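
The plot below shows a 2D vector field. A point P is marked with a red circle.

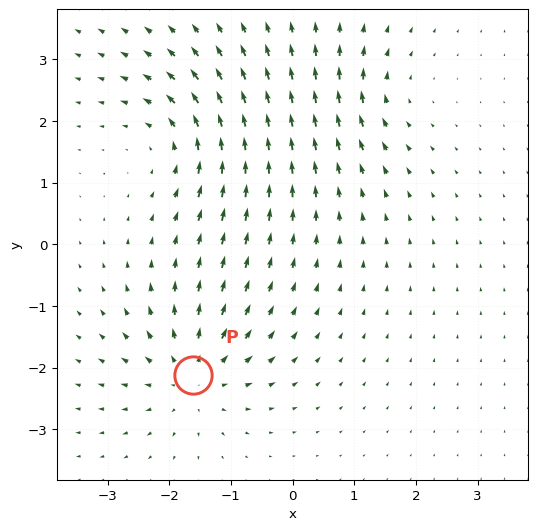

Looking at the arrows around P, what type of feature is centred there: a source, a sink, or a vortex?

source

At P (-1.6, -2.1) the arrows spread outward. Divergence about +5, curl ≈0 — positive divergence with near-zero curl is a source.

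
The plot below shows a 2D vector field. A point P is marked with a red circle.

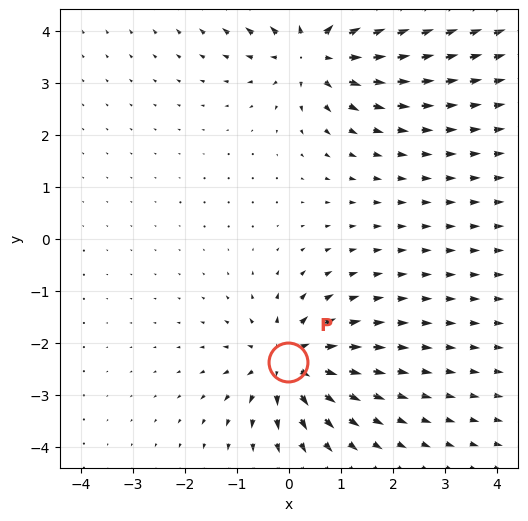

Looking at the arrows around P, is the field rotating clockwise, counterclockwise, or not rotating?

Near P at (-0.0, -2.4) the arrows show no circulation. The curl there is ≈0.

not rotating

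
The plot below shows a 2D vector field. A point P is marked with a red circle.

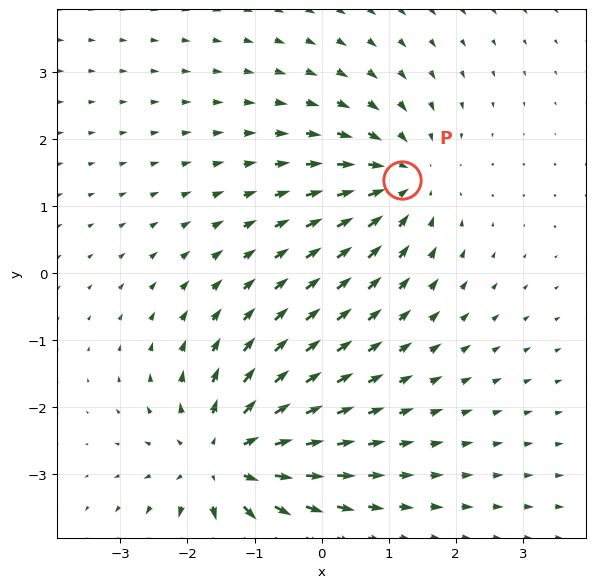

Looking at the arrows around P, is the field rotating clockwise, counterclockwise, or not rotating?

Near P at (1.2, 1.4) the arrows show no circulation. The curl there is ≈0.

not rotating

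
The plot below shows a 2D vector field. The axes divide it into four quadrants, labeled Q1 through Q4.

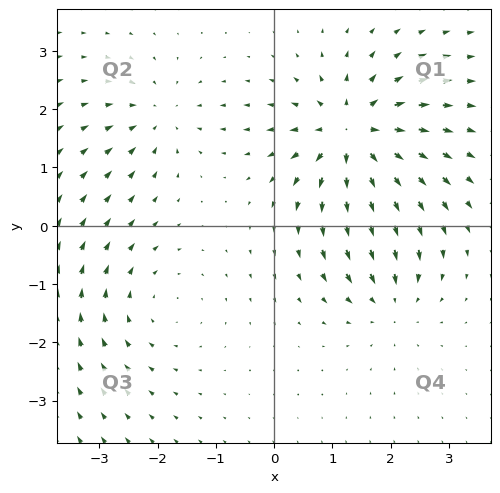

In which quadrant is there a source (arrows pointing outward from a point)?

The source sits at approximately (1.4, 1.5), which lies in quadrant Q1. The divergence there is about +6, positive as expected for a source.

Q1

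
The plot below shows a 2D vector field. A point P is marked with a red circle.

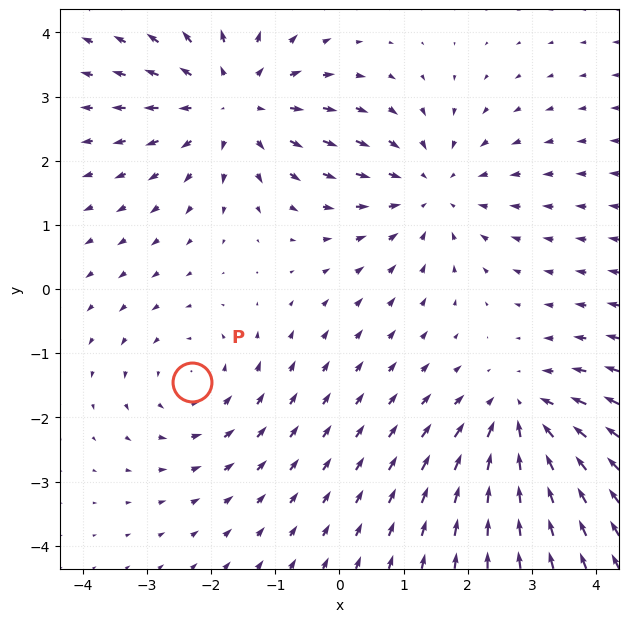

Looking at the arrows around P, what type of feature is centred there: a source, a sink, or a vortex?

vortex

At P (-2.3, -1.4) the arrows circulate counterclockwise. Divergence ≈0, curl about +3 — near-zero divergence with nonzero curl is a vortex.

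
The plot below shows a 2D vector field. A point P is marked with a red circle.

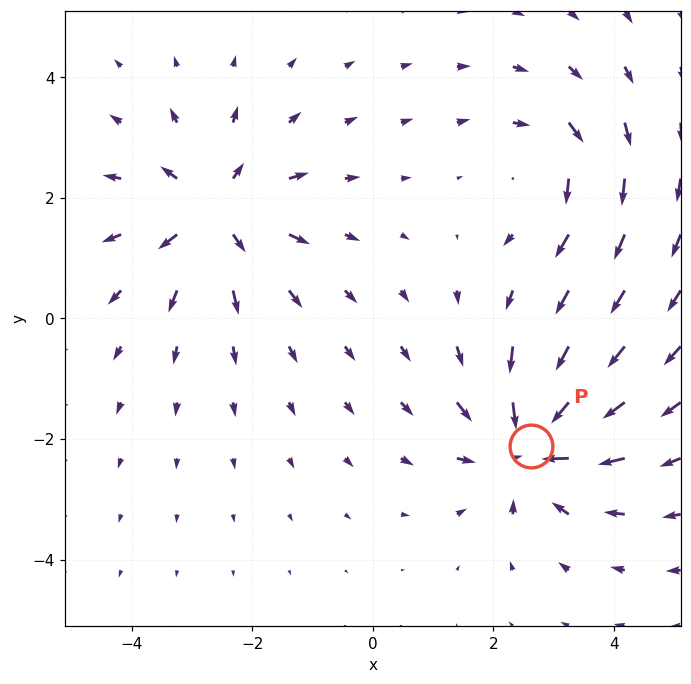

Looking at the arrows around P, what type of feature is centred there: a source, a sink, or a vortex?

sink

At P (2.6, -2.1) the arrows converge inward. Divergence about -5, curl ≈0 — negative divergence with near-zero curl is a sink.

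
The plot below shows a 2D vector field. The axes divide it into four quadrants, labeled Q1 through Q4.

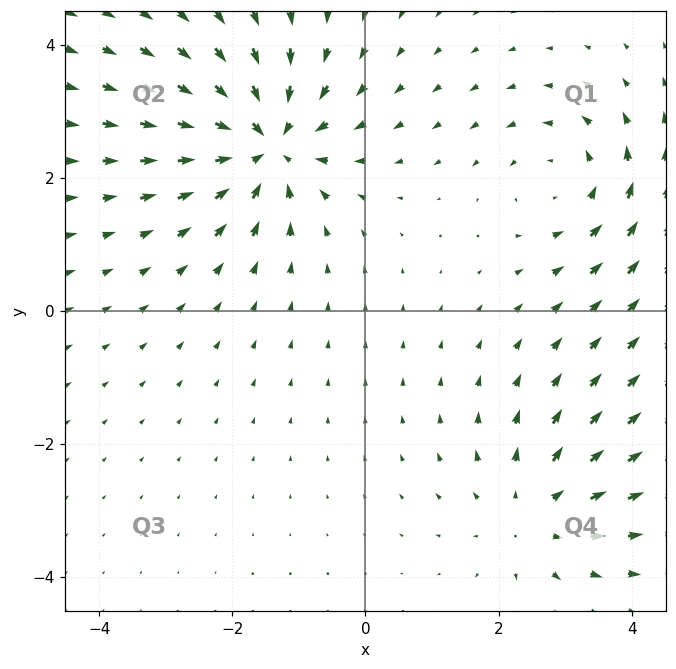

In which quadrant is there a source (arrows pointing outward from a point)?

The source sits at approximately (2.5, -3.0), which lies in quadrant Q4. The divergence there is about +3, positive as expected for a source.

Q4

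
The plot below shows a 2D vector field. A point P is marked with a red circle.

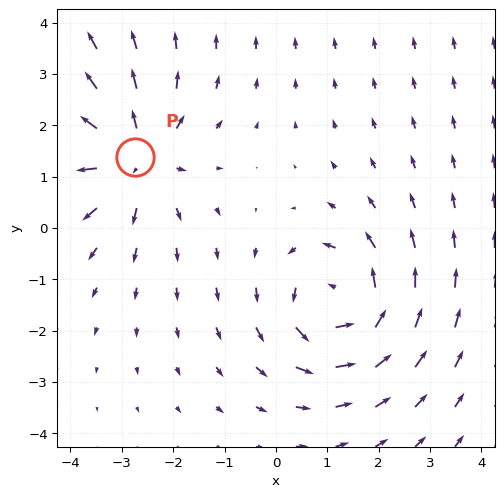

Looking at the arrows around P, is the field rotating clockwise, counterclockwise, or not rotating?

not rotating

Near P at (-2.8, 1.4) the arrows show no circulation. The curl there is ≈0.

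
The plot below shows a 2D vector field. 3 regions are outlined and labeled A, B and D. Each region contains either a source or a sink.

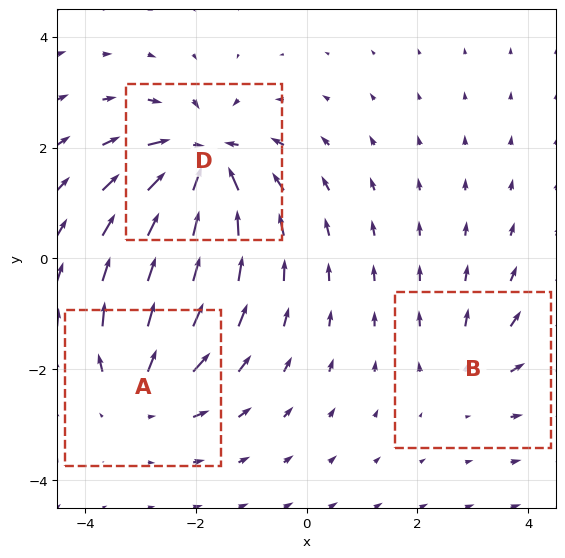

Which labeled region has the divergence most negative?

D

Divergence at each region's feature centre — A: about +4, B: about +2, D: about -6. Region D is most negative.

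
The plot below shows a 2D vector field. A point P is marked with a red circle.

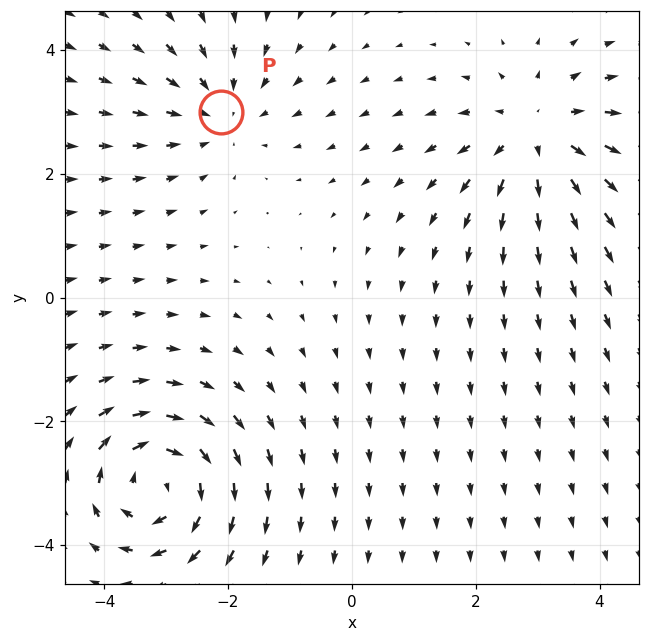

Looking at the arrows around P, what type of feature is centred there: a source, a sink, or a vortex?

sink

At P (-2.1, 3.0) the arrows converge inward. Divergence about -3, curl ≈0 — negative divergence with near-zero curl is a sink.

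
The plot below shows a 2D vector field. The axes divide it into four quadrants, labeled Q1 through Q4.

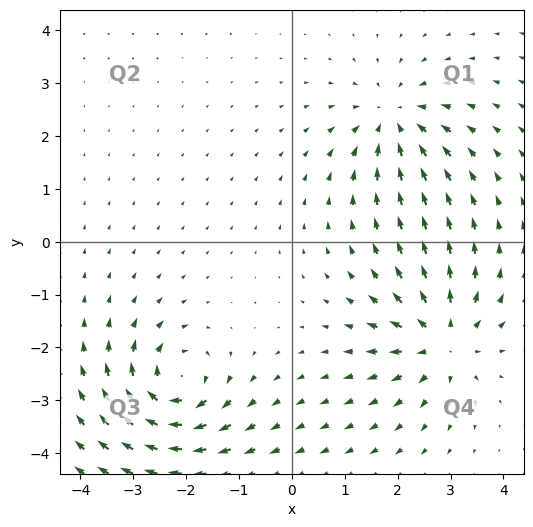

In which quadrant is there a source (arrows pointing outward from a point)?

Q4

The source sits at approximately (2.9, -1.9), which lies in quadrant Q4. The divergence there is about +5, positive as expected for a source.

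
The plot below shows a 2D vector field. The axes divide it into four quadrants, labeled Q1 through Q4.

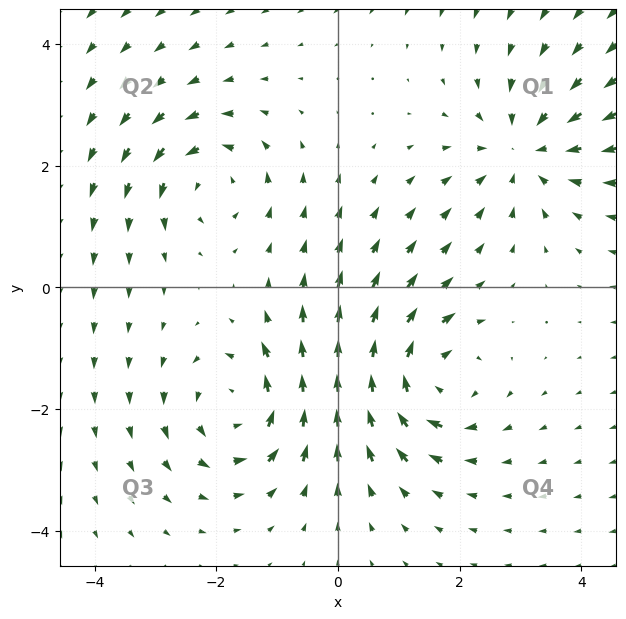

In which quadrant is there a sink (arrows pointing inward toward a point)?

Q1

The sink sits at approximately (3.1, 2.3), which lies in quadrant Q1. The divergence there is about -4, negative as expected for a sink.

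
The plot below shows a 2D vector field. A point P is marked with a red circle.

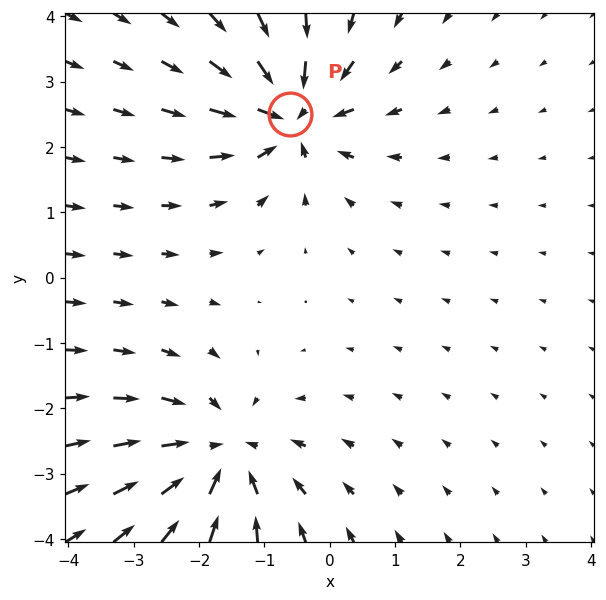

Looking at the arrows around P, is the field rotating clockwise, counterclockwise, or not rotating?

Near P at (-0.6, 2.5) the arrows show no circulation. The curl there is ≈0.

not rotating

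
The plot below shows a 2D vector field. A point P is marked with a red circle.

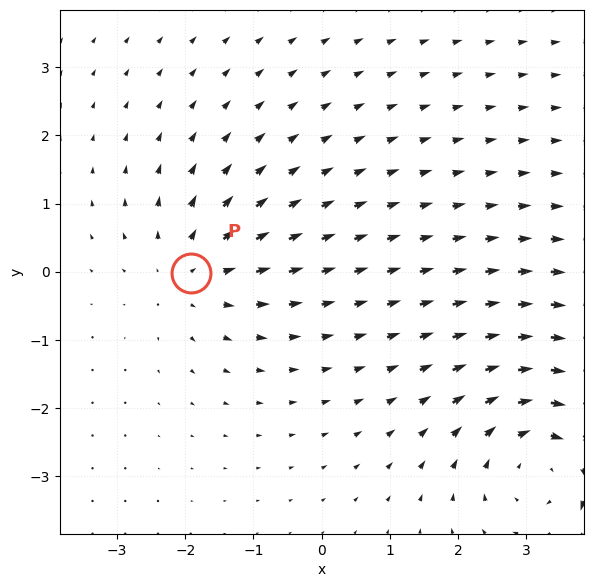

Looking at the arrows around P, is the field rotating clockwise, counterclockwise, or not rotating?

not rotating

Near P at (-1.9, -0.0) the arrows show no circulation. The curl there is ≈0.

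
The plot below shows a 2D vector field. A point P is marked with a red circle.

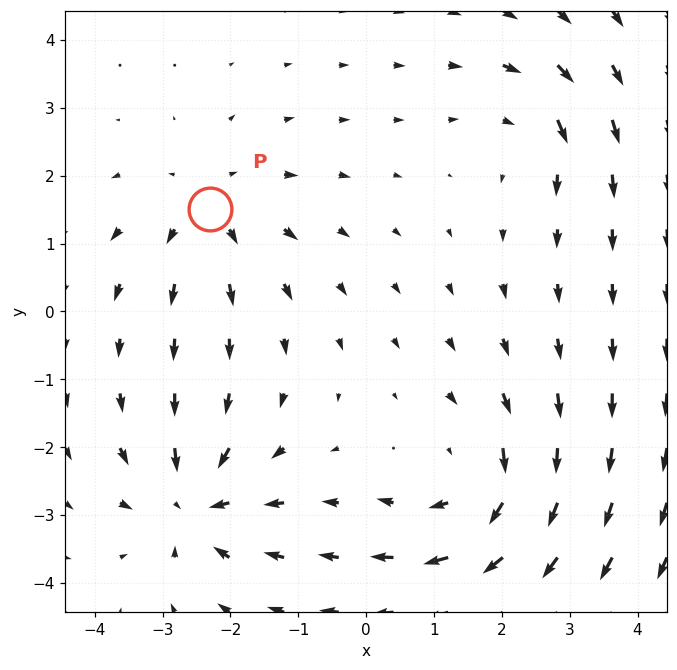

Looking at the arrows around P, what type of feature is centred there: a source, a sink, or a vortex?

source

At P (-2.3, 1.5) the arrows spread outward. Divergence about +4, curl ≈0 — positive divergence with near-zero curl is a source.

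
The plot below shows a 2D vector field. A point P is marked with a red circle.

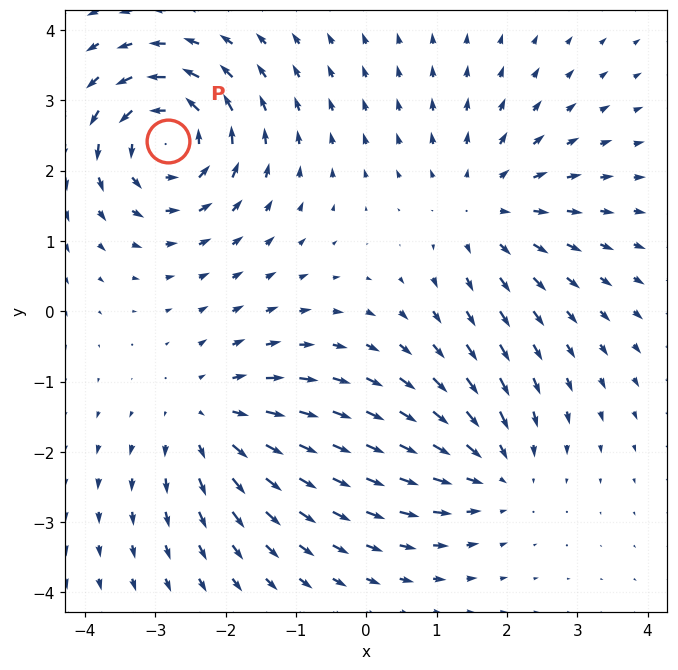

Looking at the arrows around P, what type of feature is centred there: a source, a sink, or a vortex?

At P (-2.8, 2.4) the arrows circulate counterclockwise. Divergence ≈0, curl about +7 — near-zero divergence with nonzero curl is a vortex.

vortex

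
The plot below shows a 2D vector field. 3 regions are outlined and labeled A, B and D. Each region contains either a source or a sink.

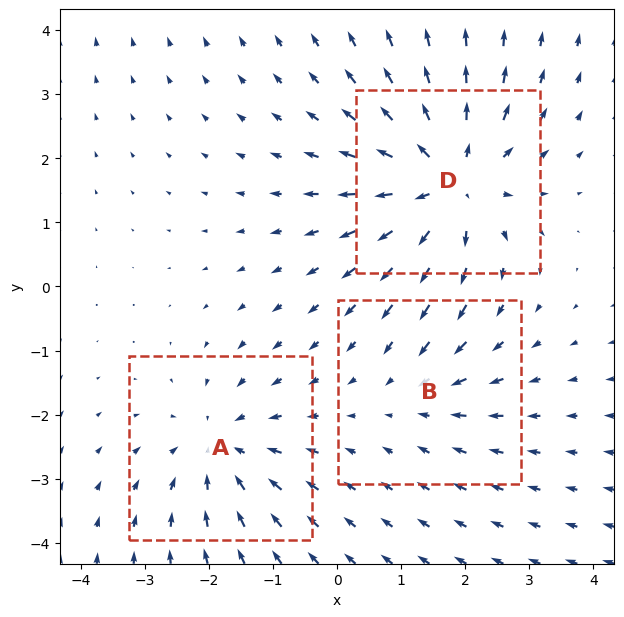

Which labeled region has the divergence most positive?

Divergence at each region's feature centre — A: about -3, B: about -2, D: about +5. Region D is most positive.

D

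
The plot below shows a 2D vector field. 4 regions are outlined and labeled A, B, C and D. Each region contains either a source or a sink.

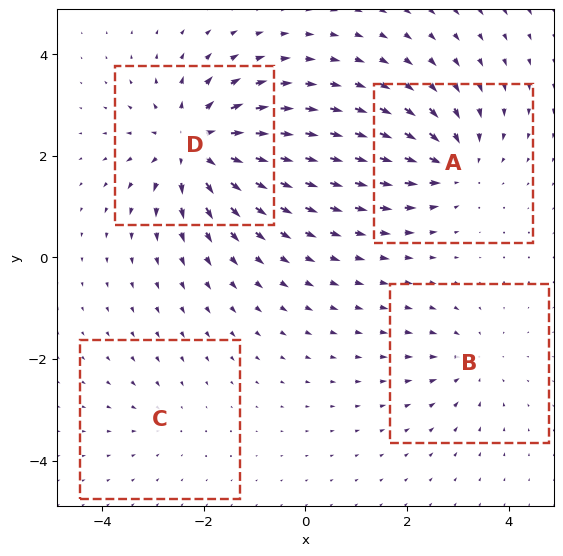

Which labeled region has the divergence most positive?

Divergence at each region's feature centre — A: about -5, B: about -3, C: about -2, D: about +7. Region D is most positive.

D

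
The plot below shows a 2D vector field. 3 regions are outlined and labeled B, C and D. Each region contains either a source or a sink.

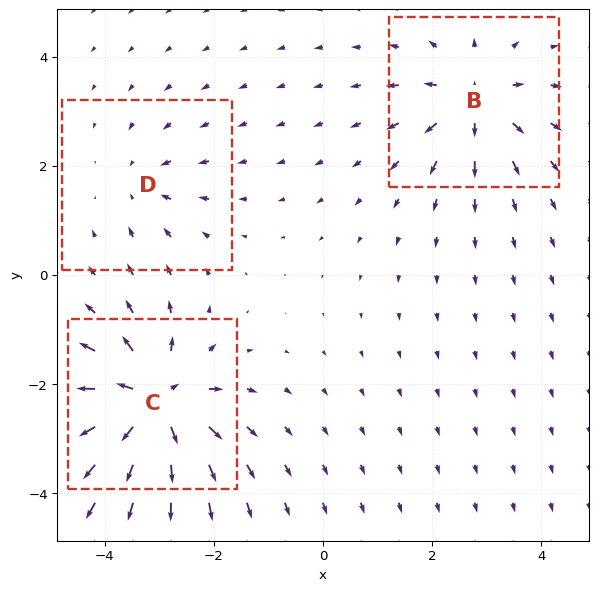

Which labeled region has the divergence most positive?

C

Divergence at each region's feature centre — B: about +4, C: about +6, D: about -2. Region C is most positive.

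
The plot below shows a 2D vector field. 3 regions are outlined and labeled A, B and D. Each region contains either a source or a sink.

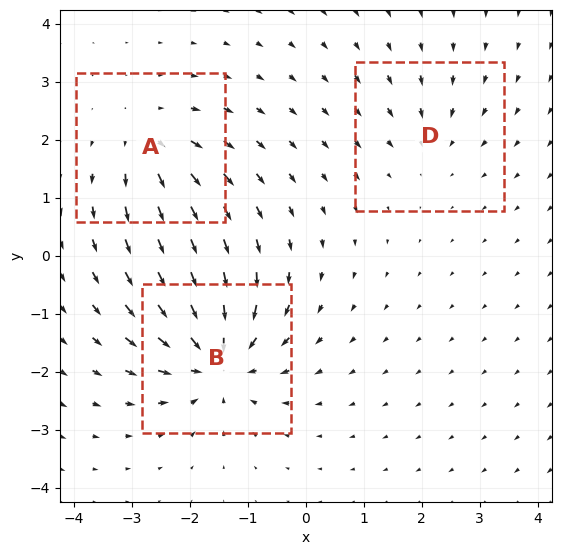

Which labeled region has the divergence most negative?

B

Divergence at each region's feature centre — A: about +3, B: about -5, D: about -2. Region B is most negative.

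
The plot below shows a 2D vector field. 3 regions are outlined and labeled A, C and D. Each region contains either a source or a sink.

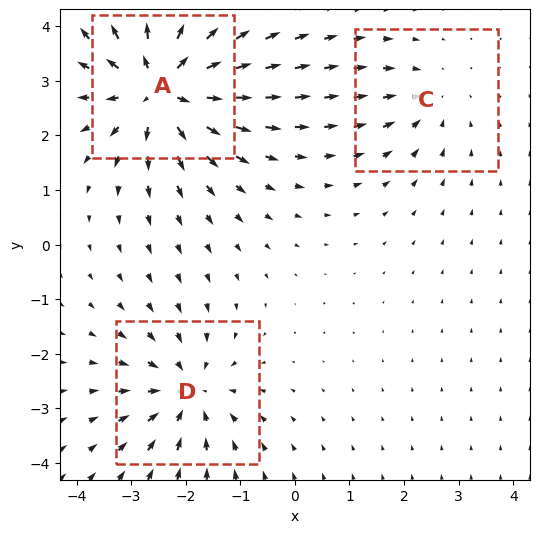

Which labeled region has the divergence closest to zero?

Divergence at each region's feature centre — A: about +6, C: about -2, D: about -4. Region C is closest to zero.

C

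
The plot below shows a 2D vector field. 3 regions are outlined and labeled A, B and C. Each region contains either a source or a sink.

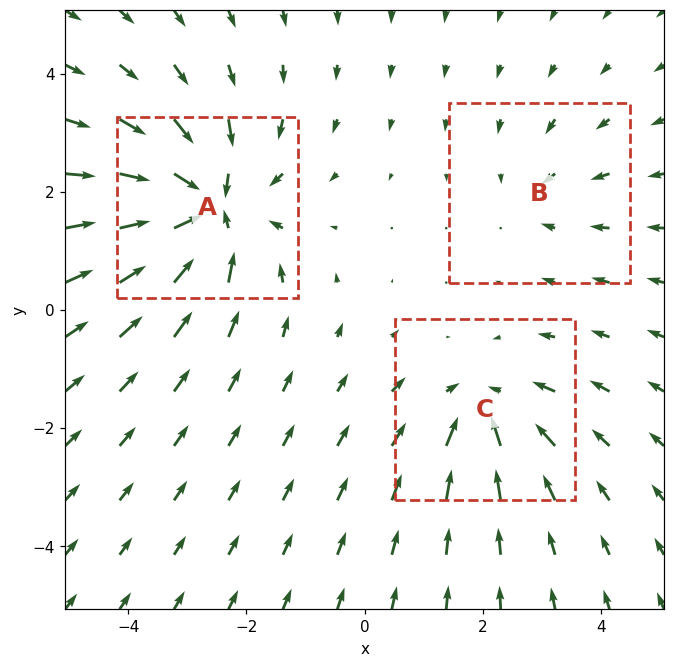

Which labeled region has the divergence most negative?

Divergence at each region's feature centre — A: about -5, B: about -2, C: about -3. Region A is most negative.

A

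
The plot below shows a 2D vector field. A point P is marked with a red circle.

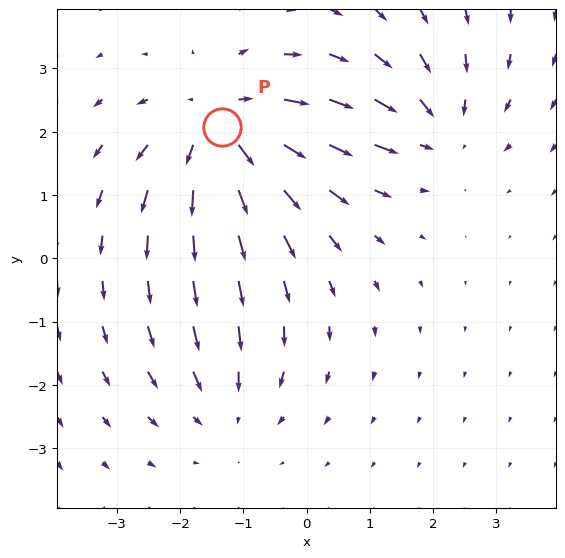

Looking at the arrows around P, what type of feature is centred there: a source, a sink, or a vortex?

At P (-1.3, 2.1) the arrows spread outward. Divergence about +4, curl ≈0 — positive divergence with near-zero curl is a source.

source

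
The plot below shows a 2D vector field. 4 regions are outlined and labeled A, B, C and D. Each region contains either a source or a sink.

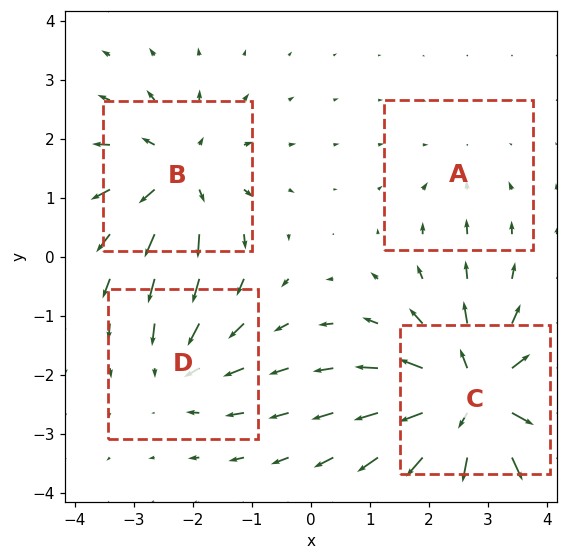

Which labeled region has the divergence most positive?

C

Divergence at each region's feature centre — A: about -2, B: about +5, C: about +8, D: about -4. Region C is most positive.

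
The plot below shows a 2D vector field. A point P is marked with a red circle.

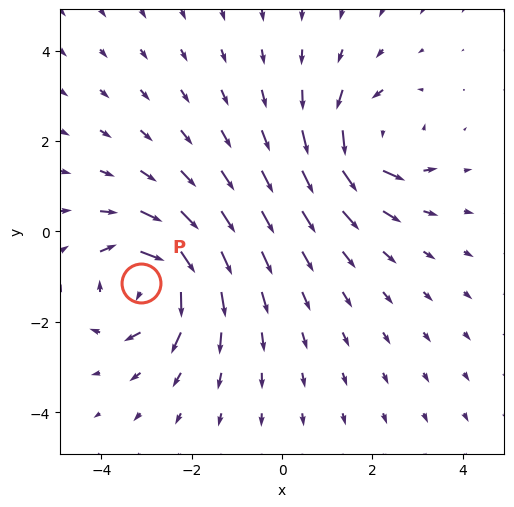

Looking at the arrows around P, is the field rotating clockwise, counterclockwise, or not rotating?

clockwise

Near P at (-3.1, -1.1) the arrows circulate clockwise. The curl (z-component) there is about -5; negative curl means clockwise rotation.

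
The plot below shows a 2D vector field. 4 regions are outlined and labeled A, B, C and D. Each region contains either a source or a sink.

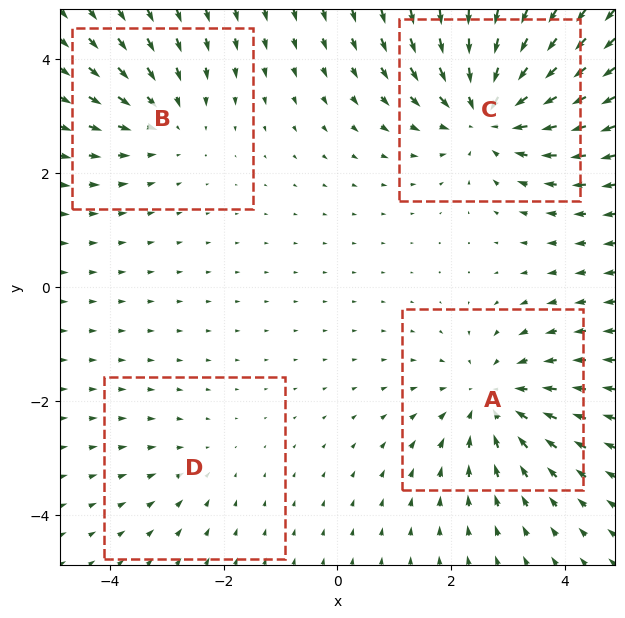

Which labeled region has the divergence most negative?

Divergence at each region's feature centre — A: about -4, B: about -3, C: about -6, D: about -2. Region C is most negative.

C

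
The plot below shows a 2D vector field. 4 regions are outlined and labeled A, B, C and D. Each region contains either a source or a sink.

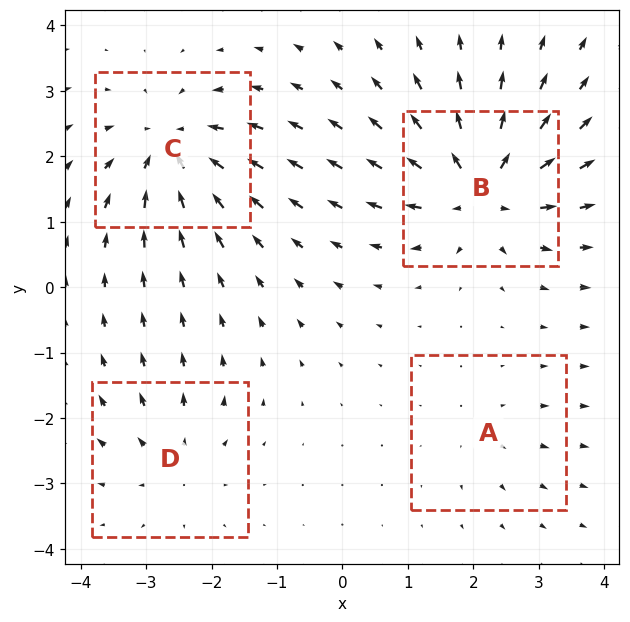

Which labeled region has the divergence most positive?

Divergence at each region's feature centre — A: about +2, B: about +8, C: about -6, D: about +4. Region B is most positive.

B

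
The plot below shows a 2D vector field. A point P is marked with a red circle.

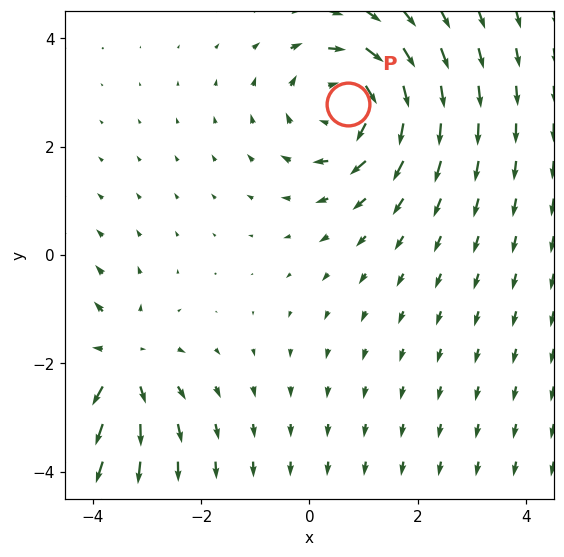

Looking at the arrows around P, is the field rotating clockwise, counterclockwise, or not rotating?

Near P at (0.7, 2.8) the arrows circulate clockwise. The curl (z-component) there is about -4; negative curl means clockwise rotation.

clockwise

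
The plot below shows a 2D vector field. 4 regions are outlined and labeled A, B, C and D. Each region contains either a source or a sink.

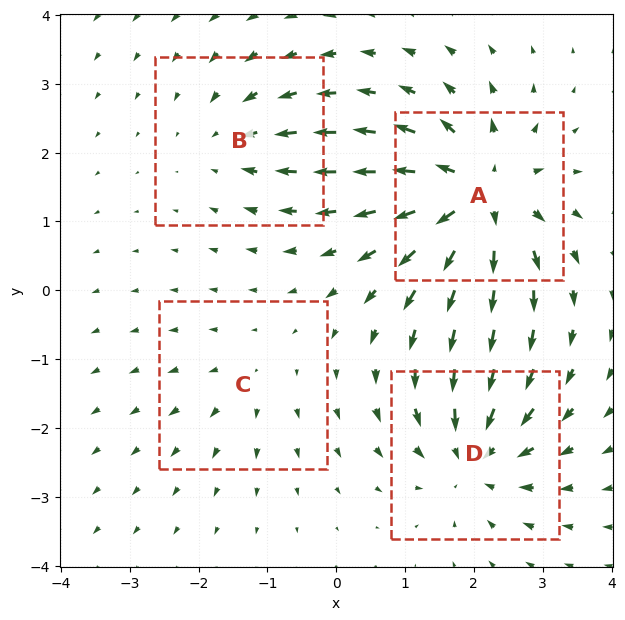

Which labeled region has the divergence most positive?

Divergence at each region's feature centre — A: about +8, B: about -3, C: about +2, D: about -6. Region A is most positive.

A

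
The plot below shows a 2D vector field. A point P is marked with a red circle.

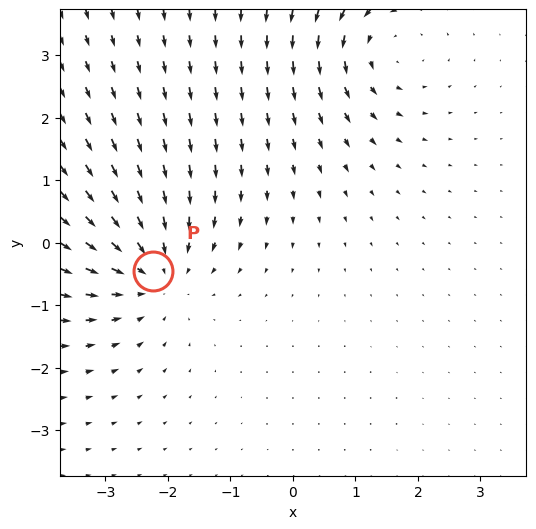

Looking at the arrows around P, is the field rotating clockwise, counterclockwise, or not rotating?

Near P at (-2.2, -0.5) the arrows show no circulation. The curl there is ≈0.

not rotating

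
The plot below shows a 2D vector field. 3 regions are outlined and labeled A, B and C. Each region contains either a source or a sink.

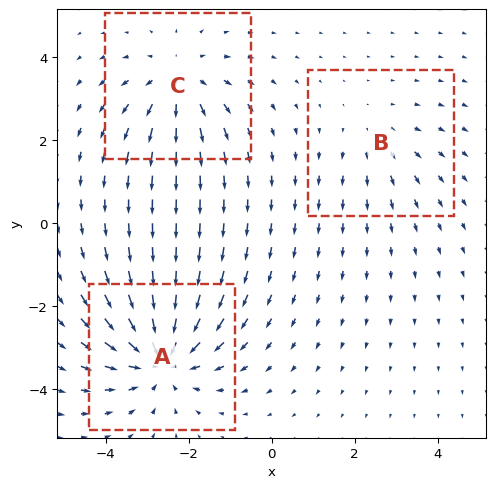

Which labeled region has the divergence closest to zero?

Divergence at each region's feature centre — A: about -4, B: about +2, C: about +3. Region B is closest to zero.

B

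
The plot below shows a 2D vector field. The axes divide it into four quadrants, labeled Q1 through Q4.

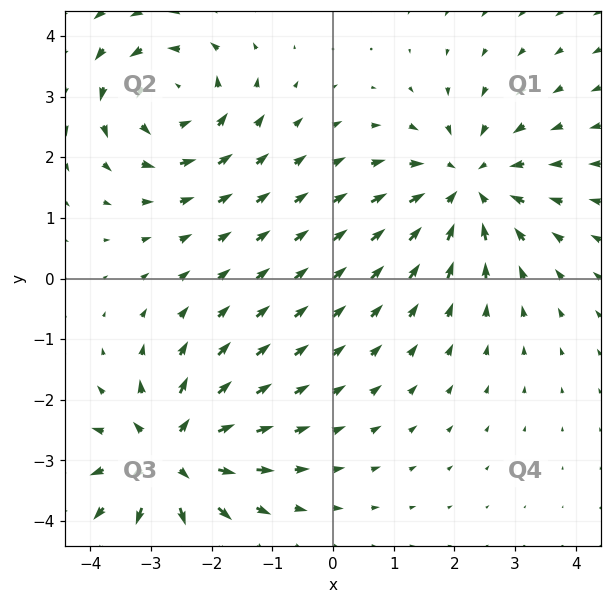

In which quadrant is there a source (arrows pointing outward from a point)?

The source sits at approximately (-2.7, -2.9), which lies in quadrant Q3. The divergence there is about +5, positive as expected for a source.

Q3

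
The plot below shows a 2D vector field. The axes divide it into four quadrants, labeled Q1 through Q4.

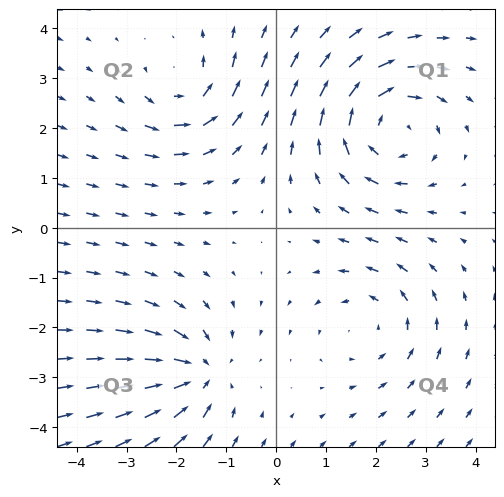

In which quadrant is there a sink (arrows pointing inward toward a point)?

Q3

The sink sits at approximately (-1.6, -2.9), which lies in quadrant Q3. The divergence there is about -4, negative as expected for a sink.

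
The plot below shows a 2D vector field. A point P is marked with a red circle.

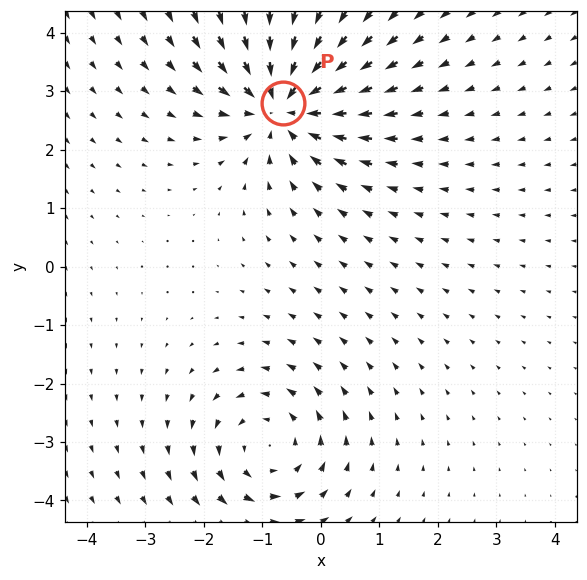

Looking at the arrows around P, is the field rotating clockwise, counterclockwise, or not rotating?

not rotating

Near P at (-0.6, 2.8) the arrows show no circulation. The curl there is ≈0.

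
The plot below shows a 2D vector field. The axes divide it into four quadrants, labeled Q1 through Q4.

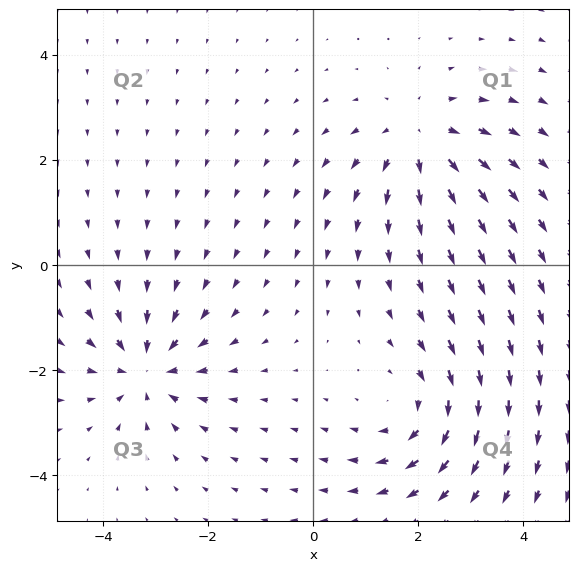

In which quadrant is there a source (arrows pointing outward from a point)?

Q1

The source sits at approximately (2.0, 2.4), which lies in quadrant Q1. The divergence there is about +4, positive as expected for a source.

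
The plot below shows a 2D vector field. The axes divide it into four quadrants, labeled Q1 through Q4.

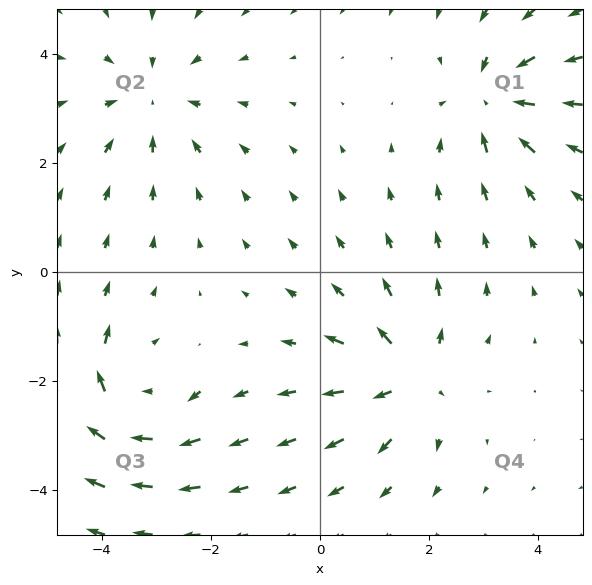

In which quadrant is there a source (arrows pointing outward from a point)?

Q4

The source sits at approximately (1.6, -1.9), which lies in quadrant Q4. The divergence there is about +4, positive as expected for a source.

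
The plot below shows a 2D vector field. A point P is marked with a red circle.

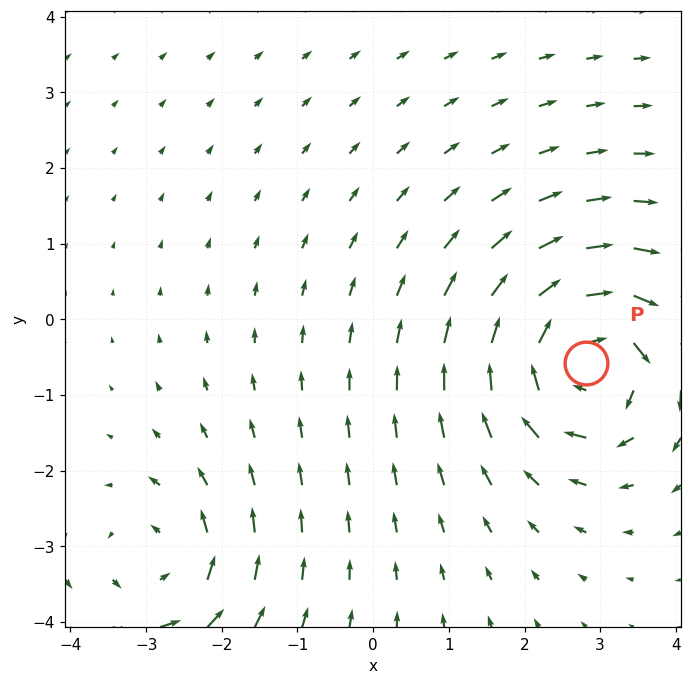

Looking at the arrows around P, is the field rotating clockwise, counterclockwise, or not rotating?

Near P at (2.8, -0.6) the arrows circulate clockwise. The curl (z-component) there is about -6; negative curl means clockwise rotation.

clockwise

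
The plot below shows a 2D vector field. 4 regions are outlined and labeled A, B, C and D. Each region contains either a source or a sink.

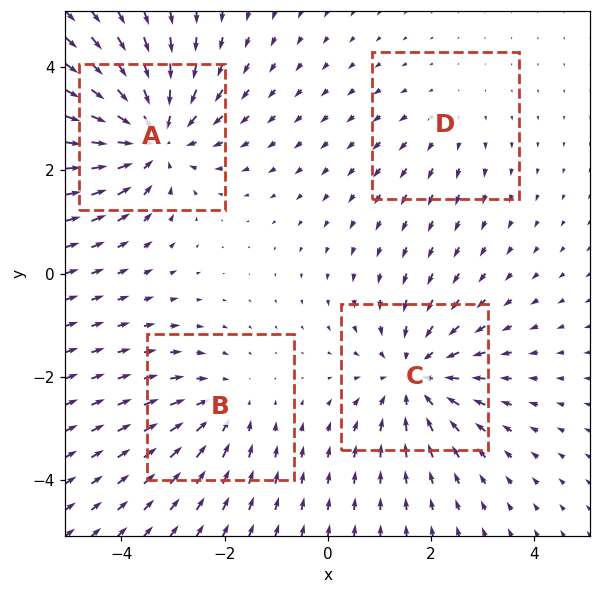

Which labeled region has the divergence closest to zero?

Divergence at each region's feature centre — A: about -6, B: about -3, C: about -5, D: about +2. Region D is closest to zero.

D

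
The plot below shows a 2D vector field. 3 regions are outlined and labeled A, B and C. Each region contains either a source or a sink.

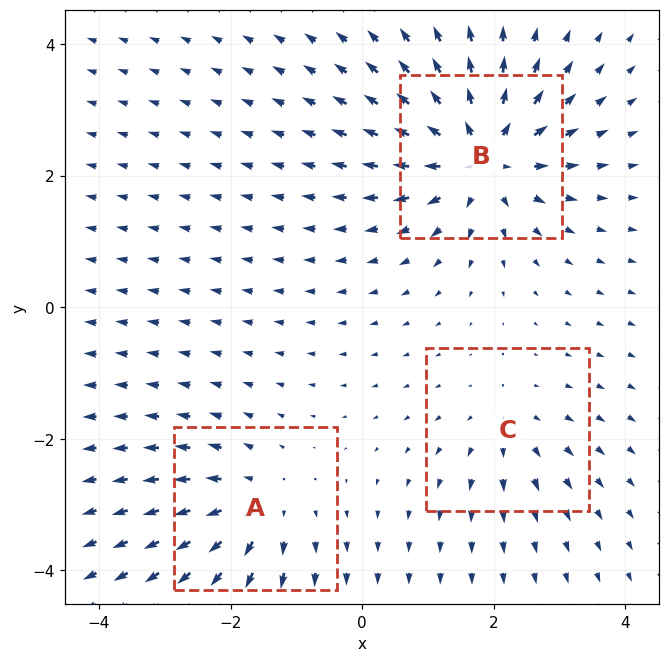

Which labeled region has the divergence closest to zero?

Divergence at each region's feature centre — A: about +3, B: about +5, C: about +2. Region C is closest to zero.

C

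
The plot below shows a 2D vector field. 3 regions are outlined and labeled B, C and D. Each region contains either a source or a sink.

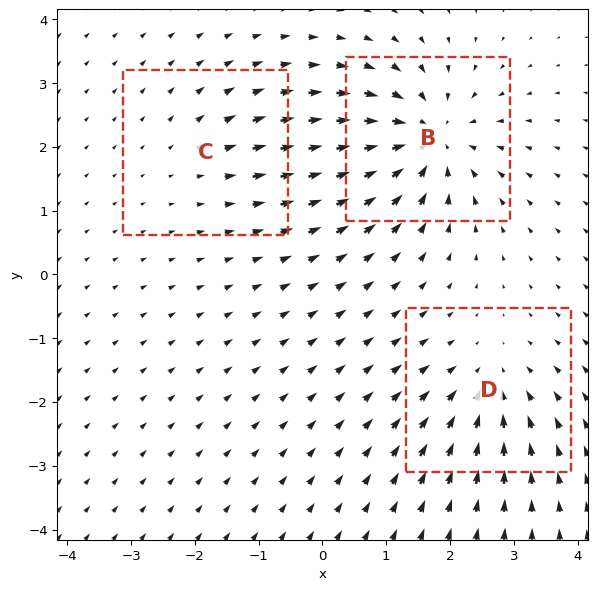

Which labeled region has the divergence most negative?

Divergence at each region's feature centre — B: about -6, C: about +2, D: about -4. Region B is most negative.

B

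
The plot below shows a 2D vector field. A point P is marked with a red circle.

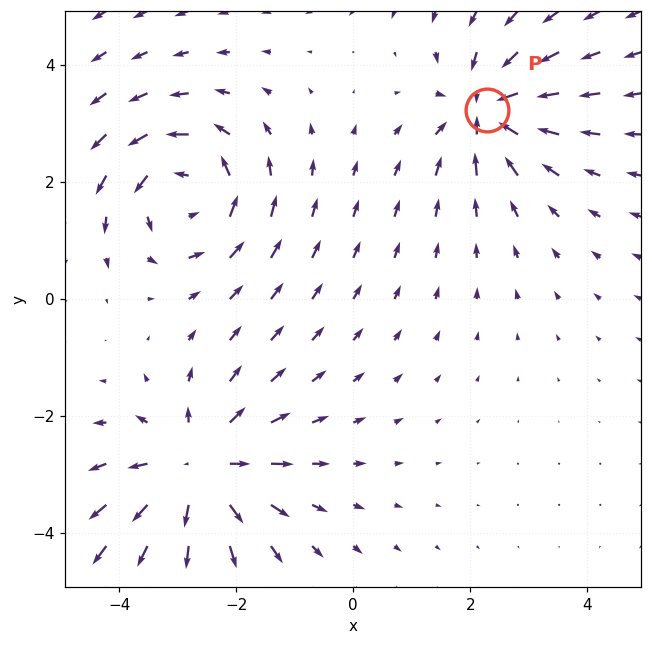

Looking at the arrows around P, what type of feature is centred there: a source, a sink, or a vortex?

At P (2.3, 3.2) the arrows converge inward. Divergence about -4, curl ≈0 — negative divergence with near-zero curl is a sink.

sink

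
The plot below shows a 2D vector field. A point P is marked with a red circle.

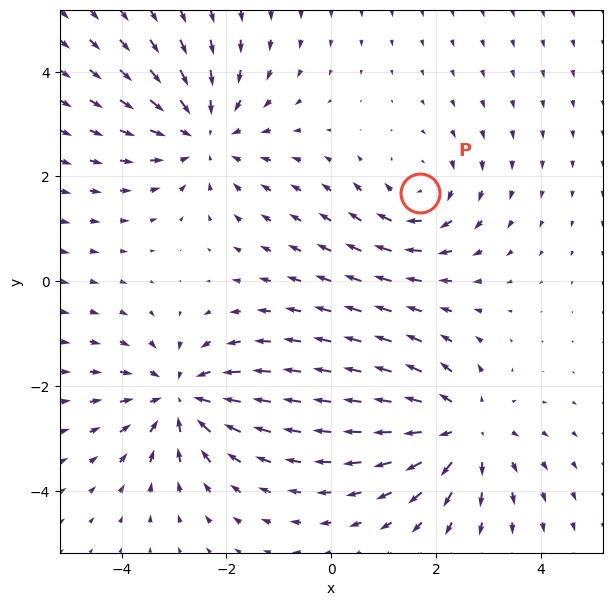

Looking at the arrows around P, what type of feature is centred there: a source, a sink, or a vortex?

vortex

At P (1.7, 1.7) the arrows circulate clockwise. Divergence ≈0, curl about -4 — near-zero divergence with nonzero curl is a vortex.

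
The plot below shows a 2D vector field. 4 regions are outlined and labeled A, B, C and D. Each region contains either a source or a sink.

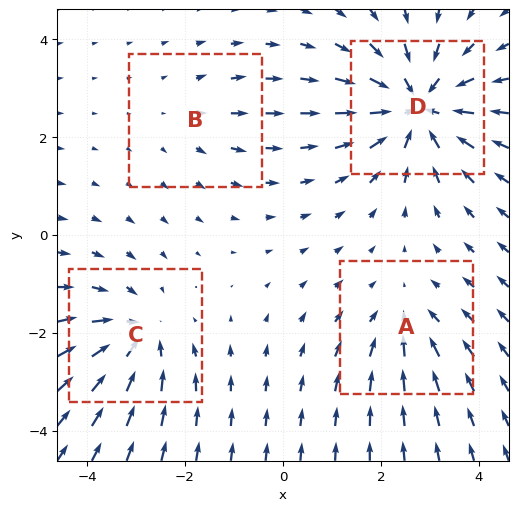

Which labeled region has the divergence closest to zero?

Divergence at each region's feature centre — A: about -3, B: about +2, C: about -4, D: about -6. Region B is closest to zero.

B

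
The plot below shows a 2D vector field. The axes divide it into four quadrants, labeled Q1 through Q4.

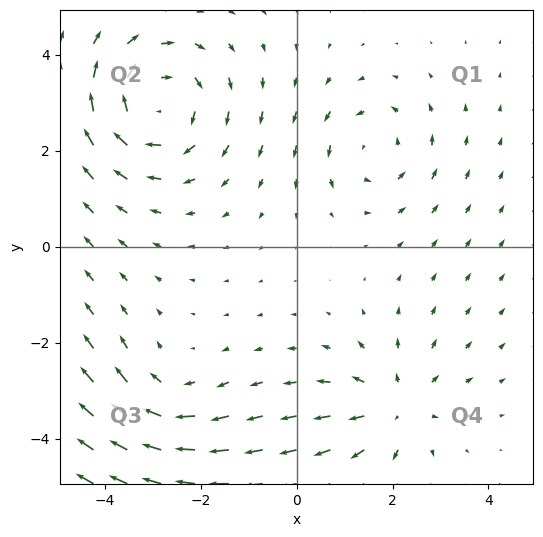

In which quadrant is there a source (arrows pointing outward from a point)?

Q4

The source sits at approximately (2.1, -3.3), which lies in quadrant Q4. The divergence there is about +3, positive as expected for a source.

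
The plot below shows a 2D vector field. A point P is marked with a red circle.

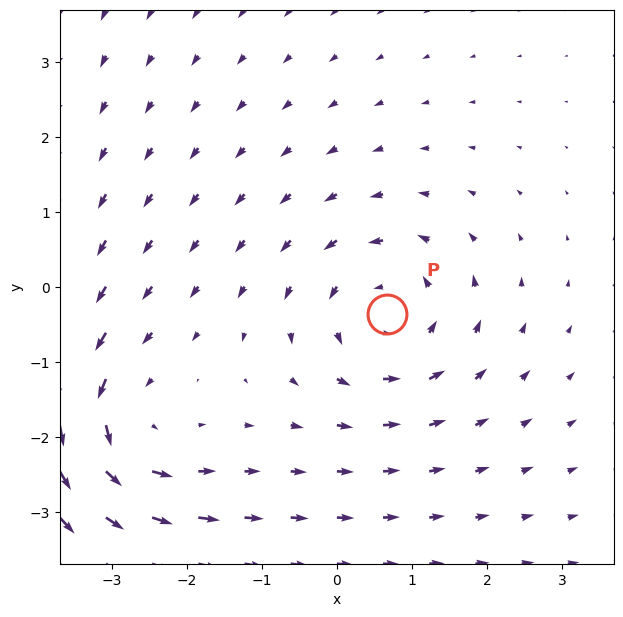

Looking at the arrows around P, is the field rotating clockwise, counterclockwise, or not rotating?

Near P at (0.7, -0.4) the arrows circulate counterclockwise. The curl (z-component) there is about +4; positive curl means counterclockwise rotation.

counterclockwise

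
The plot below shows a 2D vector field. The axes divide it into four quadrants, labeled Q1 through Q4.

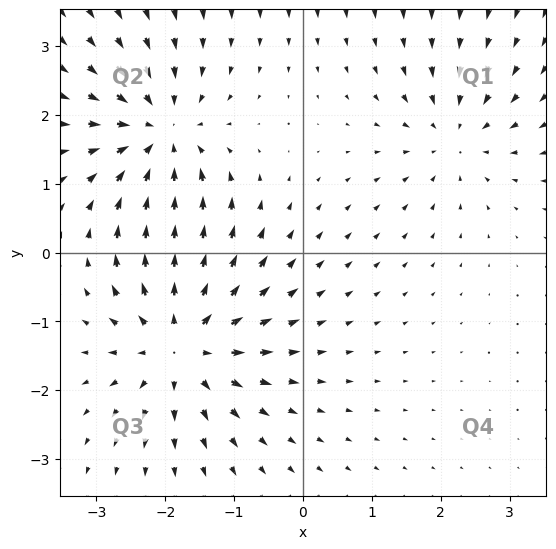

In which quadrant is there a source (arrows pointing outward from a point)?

Q3

The source sits at approximately (-1.7, -1.3), which lies in quadrant Q3. The divergence there is about +5, positive as expected for a source.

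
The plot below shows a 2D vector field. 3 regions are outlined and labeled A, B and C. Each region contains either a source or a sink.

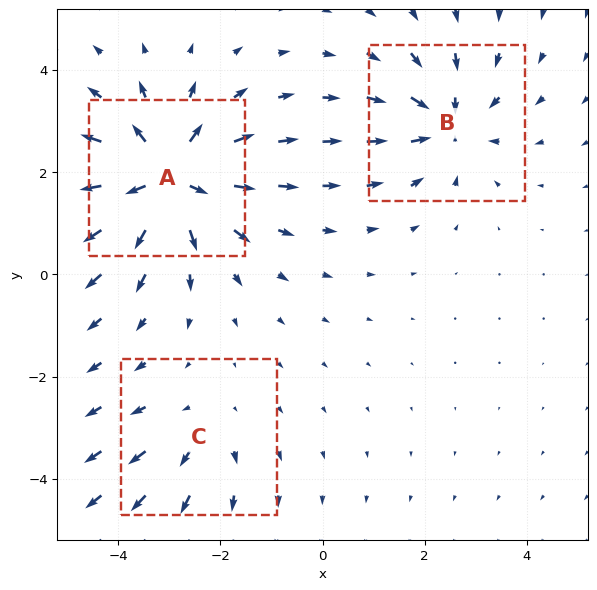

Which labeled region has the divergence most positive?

A

Divergence at each region's feature centre — A: about +6, B: about -4, C: about +2. Region A is most positive.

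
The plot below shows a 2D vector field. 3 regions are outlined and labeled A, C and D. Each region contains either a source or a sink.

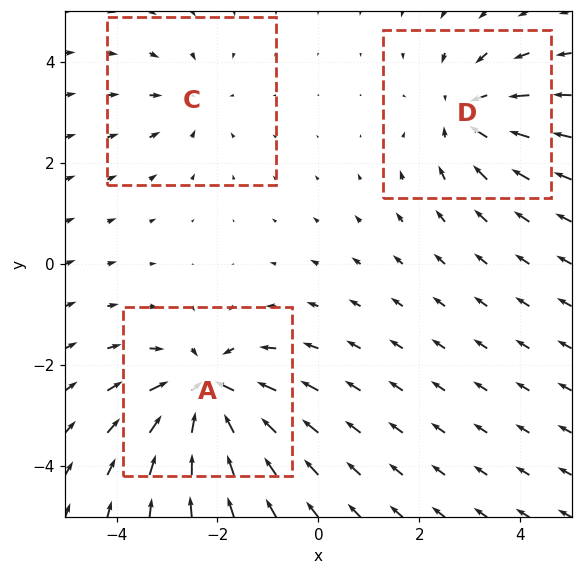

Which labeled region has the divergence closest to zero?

C

Divergence at each region's feature centre — A: about -5, C: about -2, D: about -3. Region C is closest to zero.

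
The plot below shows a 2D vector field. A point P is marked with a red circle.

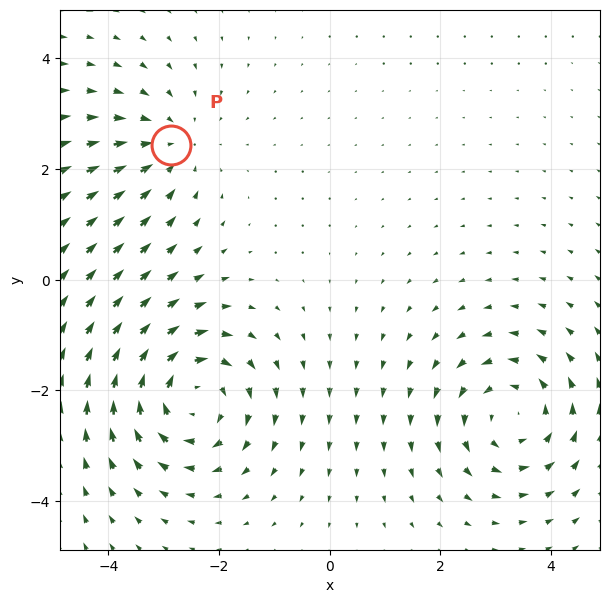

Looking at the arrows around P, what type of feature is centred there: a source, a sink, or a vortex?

At P (-2.9, 2.4) the arrows converge inward. Divergence about -2, curl ≈0 — negative divergence with near-zero curl is a sink.

sink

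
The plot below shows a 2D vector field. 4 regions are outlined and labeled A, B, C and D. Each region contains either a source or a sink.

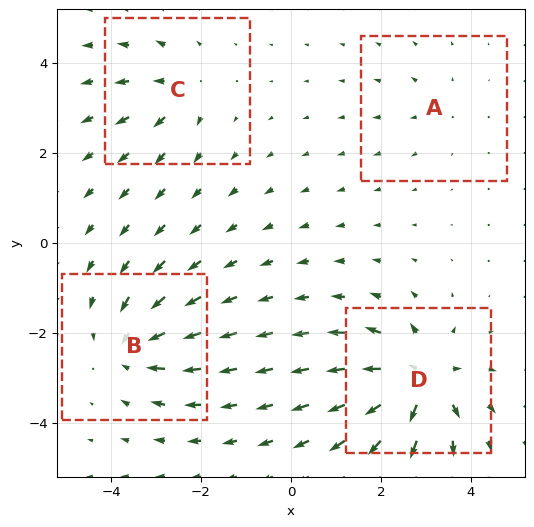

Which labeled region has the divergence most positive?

D

Divergence at each region's feature centre — A: about +2, B: about -5, C: about +4, D: about +8. Region D is most positive.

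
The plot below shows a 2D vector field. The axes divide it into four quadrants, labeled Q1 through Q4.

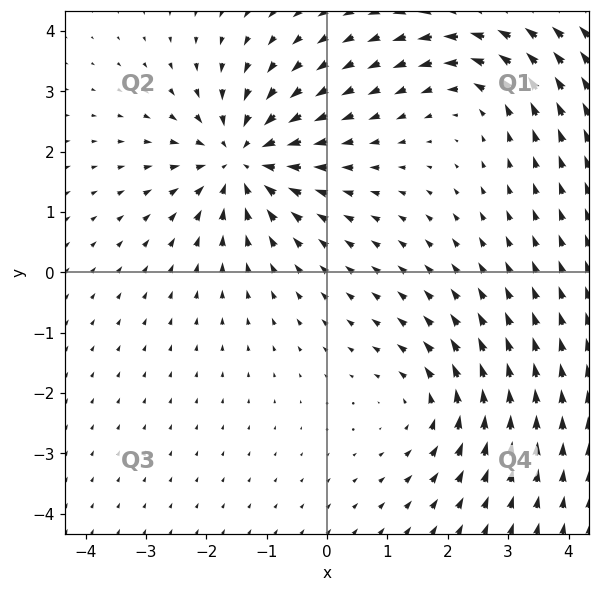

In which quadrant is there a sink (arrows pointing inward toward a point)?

The sink sits at approximately (-1.4, 1.9), which lies in quadrant Q2. The divergence there is about -5, negative as expected for a sink.

Q2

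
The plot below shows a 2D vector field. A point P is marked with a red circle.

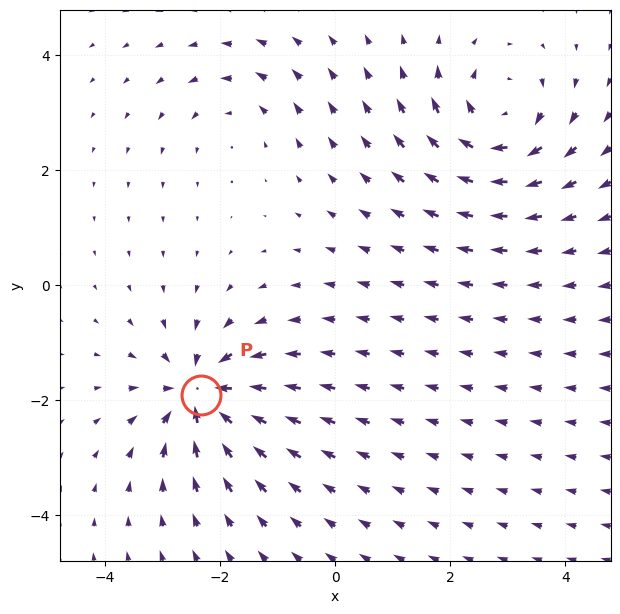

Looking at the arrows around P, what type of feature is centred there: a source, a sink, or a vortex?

At P (-2.3, -1.9) the arrows converge inward. Divergence about -7, curl ≈0 — negative divergence with near-zero curl is a sink.

sink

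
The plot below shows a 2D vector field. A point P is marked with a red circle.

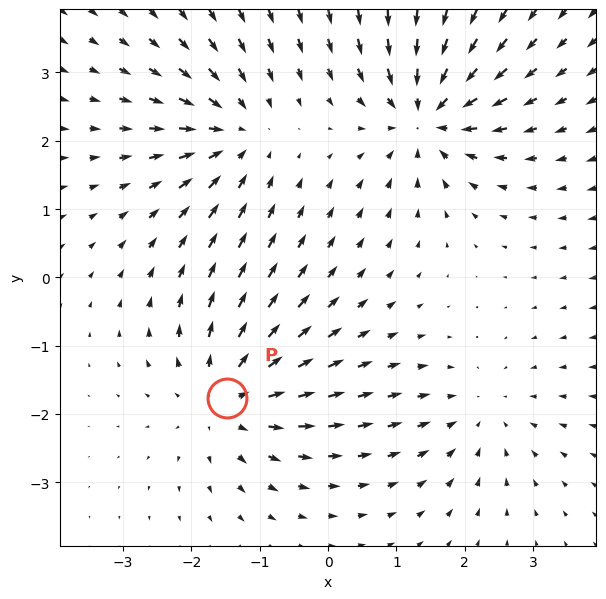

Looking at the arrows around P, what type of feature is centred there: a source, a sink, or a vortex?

source

At P (-1.5, -1.8) the arrows spread outward. Divergence about +5, curl ≈0 — positive divergence with near-zero curl is a source.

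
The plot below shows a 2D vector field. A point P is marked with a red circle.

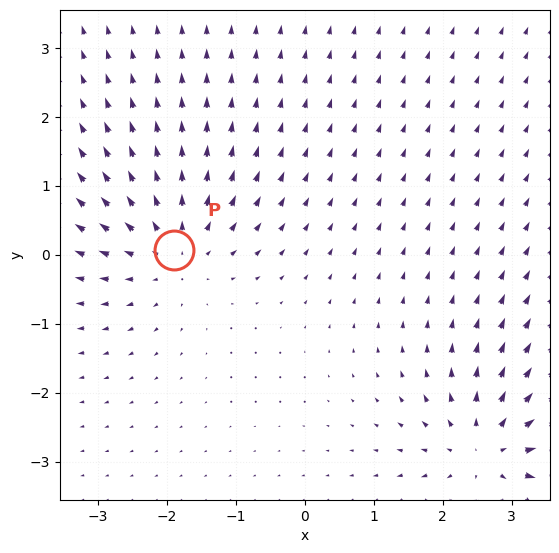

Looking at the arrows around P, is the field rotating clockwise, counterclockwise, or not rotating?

Near P at (-1.9, 0.1) the arrows show no circulation. The curl there is ≈0.

not rotating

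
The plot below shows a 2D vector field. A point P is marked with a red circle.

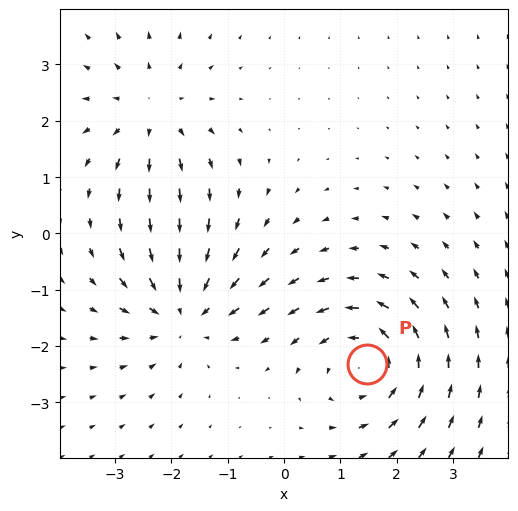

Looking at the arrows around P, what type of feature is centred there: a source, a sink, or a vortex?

At P (1.5, -2.3) the arrows circulate counterclockwise. Divergence ≈0, curl about +4 — near-zero divergence with nonzero curl is a vortex.

vortex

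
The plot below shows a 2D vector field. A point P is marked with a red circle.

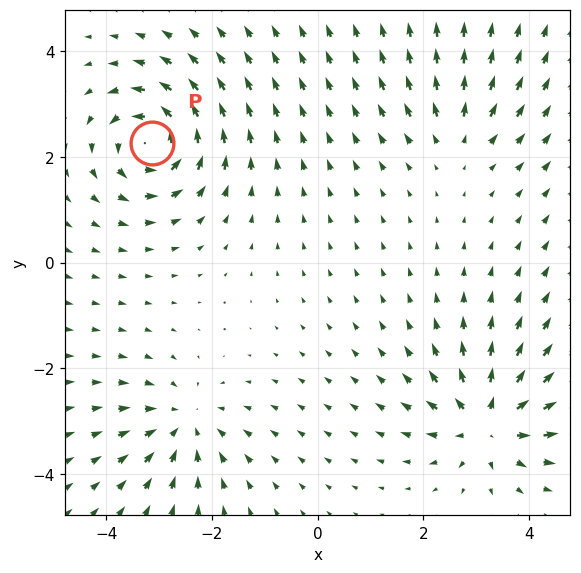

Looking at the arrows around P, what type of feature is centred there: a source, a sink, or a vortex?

vortex

At P (-3.1, 2.3) the arrows circulate counterclockwise. Divergence ≈0, curl about +7 — near-zero divergence with nonzero curl is a vortex.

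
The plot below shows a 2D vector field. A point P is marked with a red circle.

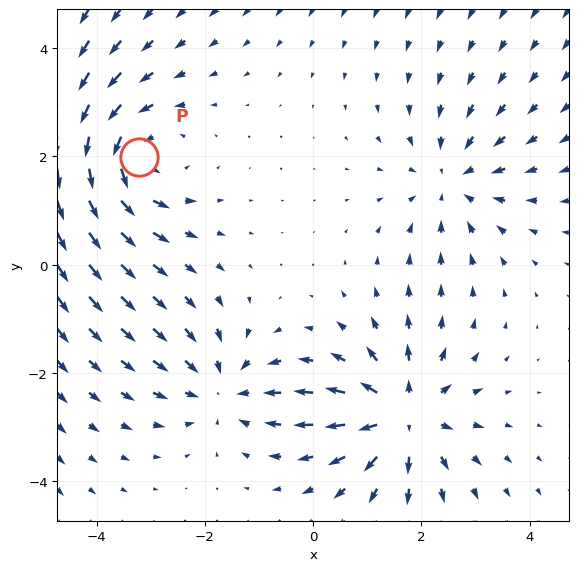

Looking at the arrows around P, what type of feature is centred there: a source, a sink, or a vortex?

At P (-3.2, 2.0) the arrows circulate counterclockwise. Divergence ≈0, curl about +4 — near-zero divergence with nonzero curl is a vortex.

vortex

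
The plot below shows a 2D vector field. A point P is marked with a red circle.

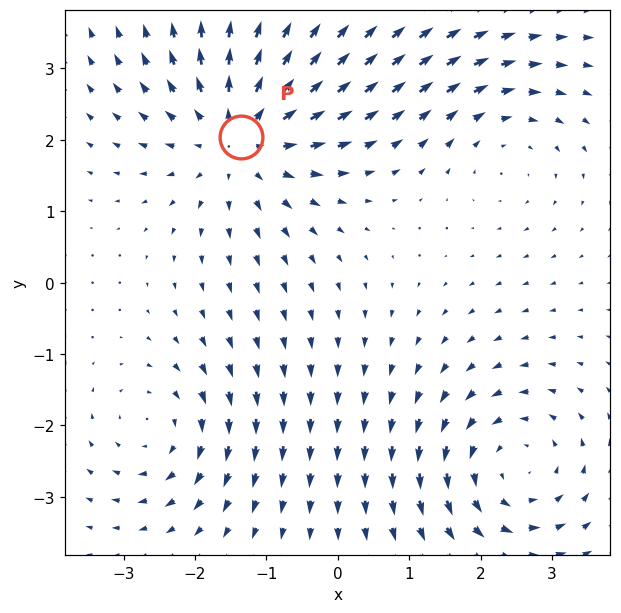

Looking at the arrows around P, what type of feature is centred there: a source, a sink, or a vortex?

At P (-1.4, 2.0) the arrows spread outward. Divergence about +4, curl ≈0 — positive divergence with near-zero curl is a source.

source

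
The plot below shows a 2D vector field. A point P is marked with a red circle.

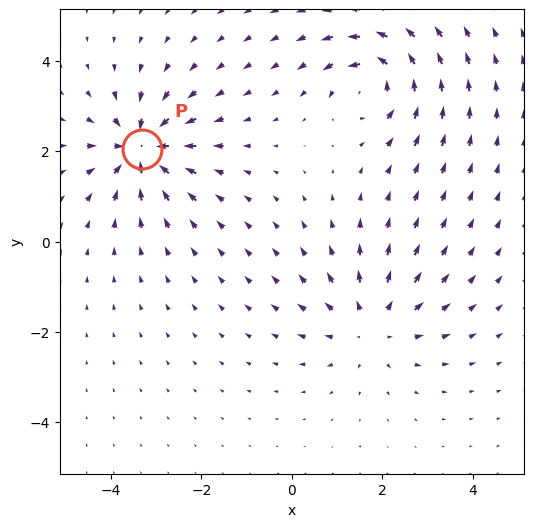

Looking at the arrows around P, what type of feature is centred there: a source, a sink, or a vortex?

sink

At P (-3.3, 2.0) the arrows converge inward. Divergence about -6, curl ≈0 — negative divergence with near-zero curl is a sink.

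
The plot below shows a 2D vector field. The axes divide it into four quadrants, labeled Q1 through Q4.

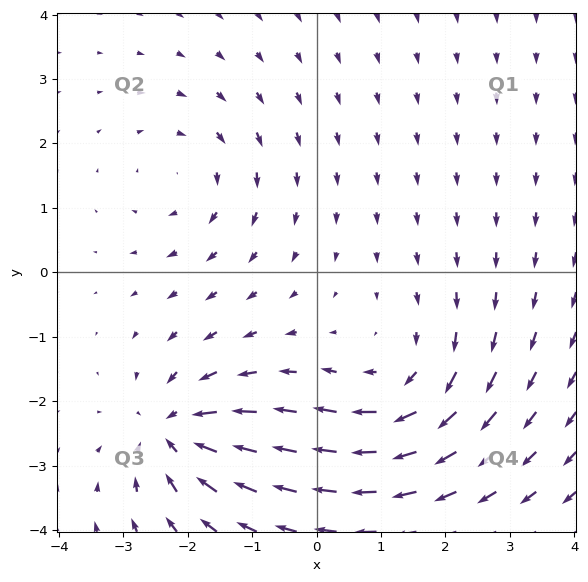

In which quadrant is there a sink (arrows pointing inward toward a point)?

Q3

The sink sits at approximately (-2.2, -2.5), which lies in quadrant Q3. The divergence there is about -6, negative as expected for a sink.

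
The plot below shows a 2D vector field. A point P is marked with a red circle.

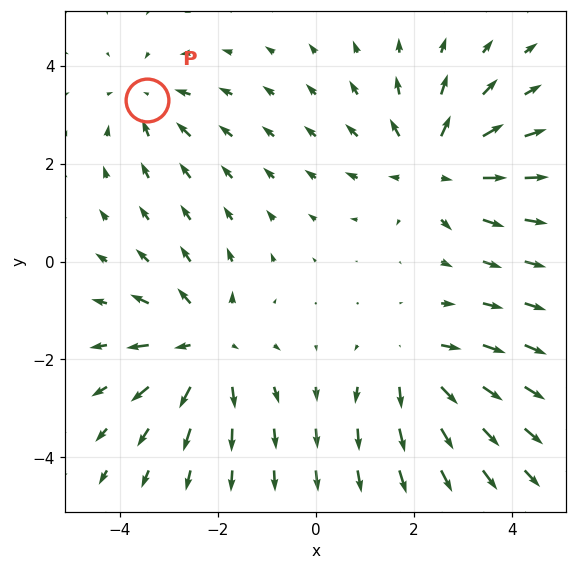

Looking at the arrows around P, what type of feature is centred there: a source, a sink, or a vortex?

sink

At P (-3.4, 3.3) the arrows converge inward. Divergence about -3, curl ≈0 — negative divergence with near-zero curl is a sink.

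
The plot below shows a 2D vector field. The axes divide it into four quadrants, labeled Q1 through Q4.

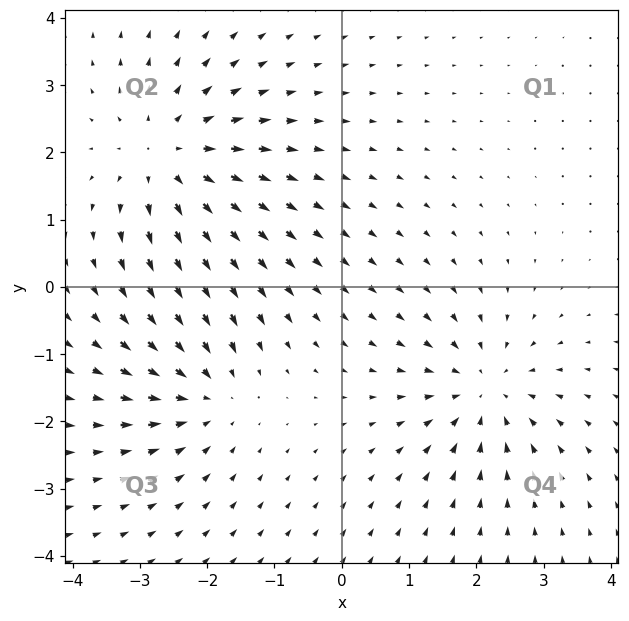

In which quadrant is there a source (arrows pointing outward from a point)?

Q2

The source sits at approximately (-2.6, 1.9), which lies in quadrant Q2. The divergence there is about +4, positive as expected for a source.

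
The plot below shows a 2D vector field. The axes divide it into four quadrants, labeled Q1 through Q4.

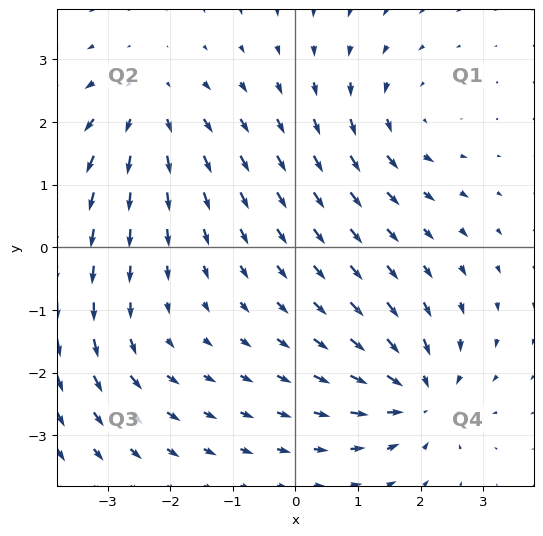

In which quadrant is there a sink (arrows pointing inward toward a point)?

The sink sits at approximately (2.0, -2.4), which lies in quadrant Q4. The divergence there is about -6, negative as expected for a sink.

Q4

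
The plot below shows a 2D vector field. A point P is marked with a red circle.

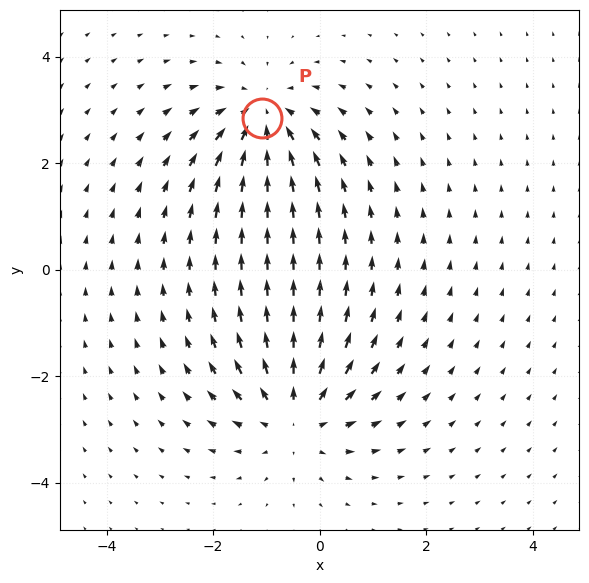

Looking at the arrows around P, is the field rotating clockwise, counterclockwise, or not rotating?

not rotating

Near P at (-1.1, 2.9) the arrows show no circulation. The curl there is ≈0.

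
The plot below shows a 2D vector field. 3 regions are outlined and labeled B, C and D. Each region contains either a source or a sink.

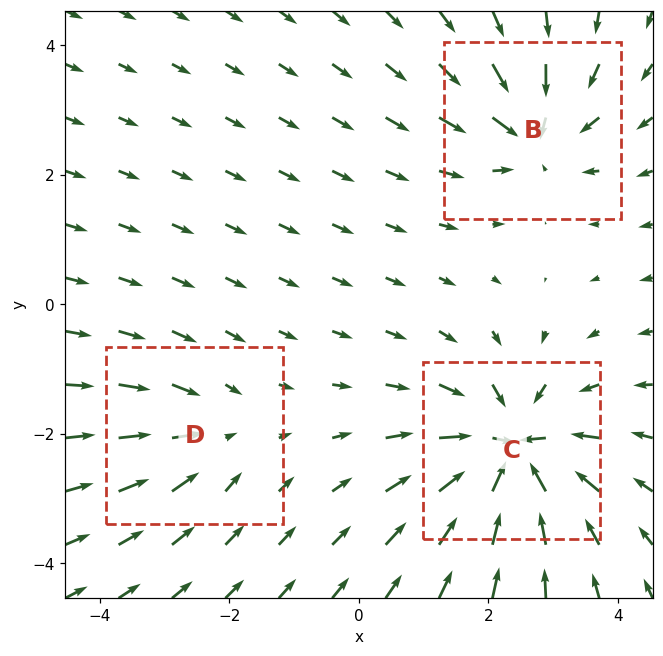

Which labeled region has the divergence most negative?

Divergence at each region's feature centre — B: about -4, C: about -6, D: about -3. Region C is most negative.

C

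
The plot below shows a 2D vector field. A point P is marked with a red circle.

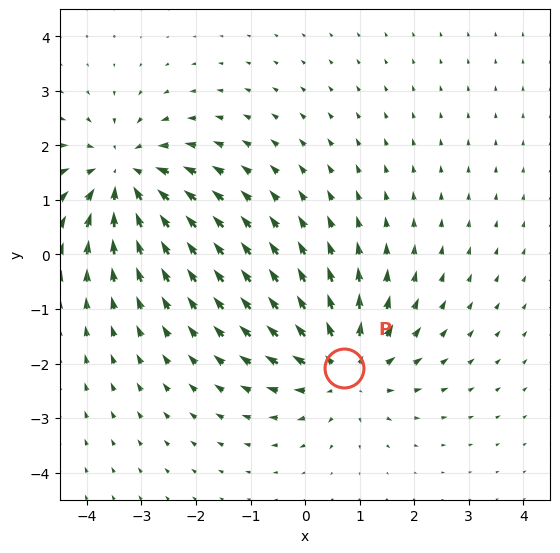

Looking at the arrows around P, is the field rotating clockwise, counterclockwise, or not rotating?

not rotating

Near P at (0.7, -2.1) the arrows show no circulation. The curl there is ≈0.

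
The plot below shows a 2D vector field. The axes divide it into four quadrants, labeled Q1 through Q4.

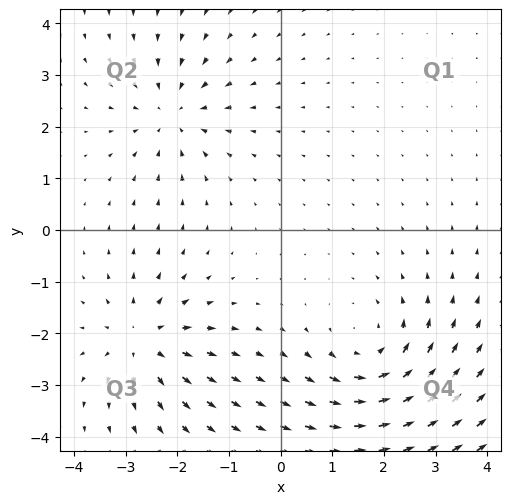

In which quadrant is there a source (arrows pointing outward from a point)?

Q3

The source sits at approximately (-2.7, -2.1), which lies in quadrant Q3. The divergence there is about +3, positive as expected for a source.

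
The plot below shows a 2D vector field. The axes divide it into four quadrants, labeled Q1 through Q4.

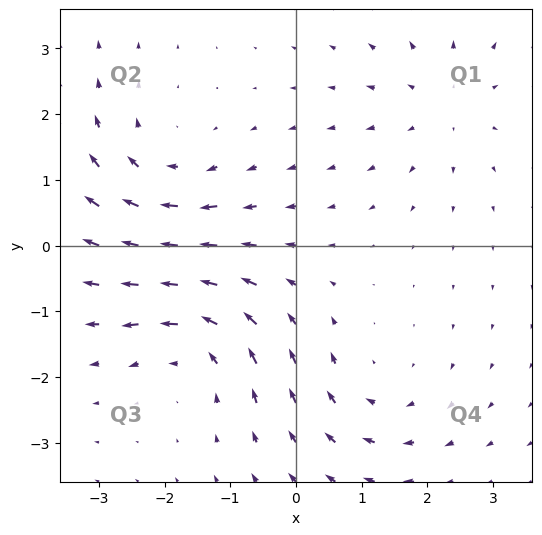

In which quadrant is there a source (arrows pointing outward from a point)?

The source sits at approximately (2.2, 2.2), which lies in quadrant Q1. The divergence there is about +3, positive as expected for a source.

Q1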